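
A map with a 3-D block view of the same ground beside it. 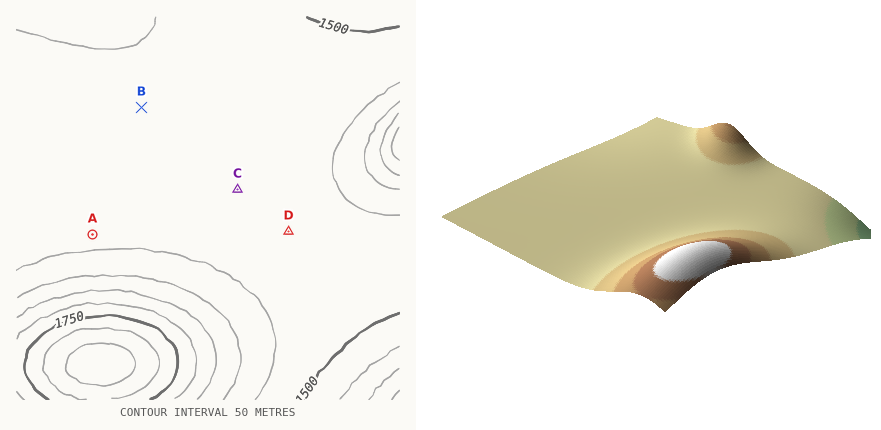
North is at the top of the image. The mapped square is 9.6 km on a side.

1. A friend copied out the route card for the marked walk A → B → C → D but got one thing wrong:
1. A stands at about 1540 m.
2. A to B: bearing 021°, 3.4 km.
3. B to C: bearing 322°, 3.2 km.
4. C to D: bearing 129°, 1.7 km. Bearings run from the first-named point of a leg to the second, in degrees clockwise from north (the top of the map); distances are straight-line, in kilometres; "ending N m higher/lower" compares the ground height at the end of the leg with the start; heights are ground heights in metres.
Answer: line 3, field bearing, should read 131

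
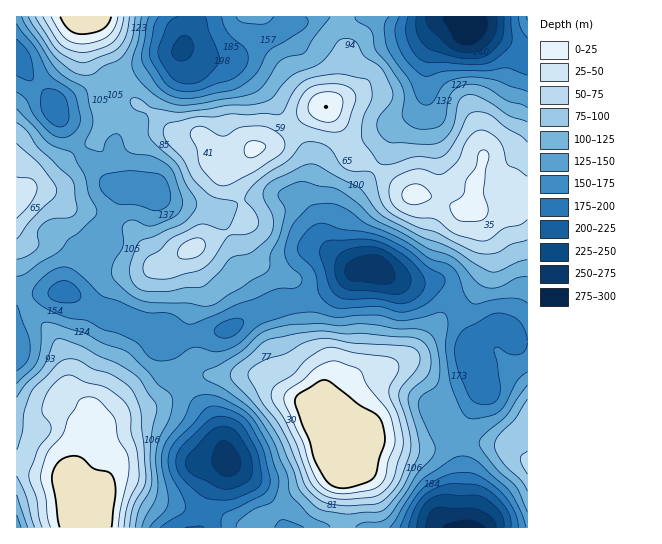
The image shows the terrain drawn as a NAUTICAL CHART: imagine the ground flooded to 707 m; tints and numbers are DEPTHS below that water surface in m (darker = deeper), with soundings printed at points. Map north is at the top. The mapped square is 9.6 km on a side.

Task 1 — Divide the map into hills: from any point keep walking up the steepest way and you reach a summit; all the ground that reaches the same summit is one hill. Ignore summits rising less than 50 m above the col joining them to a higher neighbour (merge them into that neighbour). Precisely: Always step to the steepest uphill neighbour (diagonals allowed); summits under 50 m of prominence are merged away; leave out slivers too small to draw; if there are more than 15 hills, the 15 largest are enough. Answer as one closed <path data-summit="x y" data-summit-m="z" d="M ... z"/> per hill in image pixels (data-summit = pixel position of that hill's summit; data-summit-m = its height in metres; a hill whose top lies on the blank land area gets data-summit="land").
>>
<path data-summit="land" d="M470 16l-177 0-1 7-11 9-34 15-17 13-7 1-28-2-5-3-7-8-8 5-20 6-22 12-23 4-29 18-24 11-2 5 20 36 28 34 7 5 20 0 10 3-11 4-9 6-13 30-2 15-4 8-30 37-7 4 10 4 31 20 22 5 12 7 22 5 4 4 21 1 43-8 28-16 18-6 27-6 16-6 16-8 17-14 10-2-7-3-18-21-1-10 6-20 11-19 32-41 11-30 26-21 4-11 2-30 5-18 13-14 8-4 16 0 2-2z"/><path data-summit="land" d="M377 269l-20 2-23 16-16 8-16 6-27 6-18 6-28 16-43 8-22 0 16 41 32 41 16 43-20 33-6 33 262-1-4-26 1-35-4-17 0-16 27-46-4-14-9-18 1-18-15-28-16-20-8-4-36-5z"/><path data-summit="land" d="M69 292l-34 3-19 10 0 222 185 1 7-33 20-32-16-44-32-41-8-23-8-14-1-8-24-6-20-10-14-2z"/><path data-summit="474 209" data-summit-m="691" d="M478 28l-25 1-8 4-10 10-7 15-3 37-4 11-26 21-11 30-37 49-12 31 2 13 20 19 20 0 20 11 36 5 8 4 16 20 15 28 1 8 12-13 6-4 12 1 14 11 11 1 0-287z"/><path data-summit="17 197" data-summit-m="675" d="M17 57l0 247 18-9 32-4 34-41 4-8 2-15 13-30 9-6 11-4-10-3-20 0-10-9-25-30-24-47-23-23z"/><path data-summit="527 465" data-summit-m="637" d="M499 328l-8 0-6 4-14 17 0 6 9 18 4 14-27 46 0 16 4 17 0 53 4 9 63-1 0-185-11-2-7-7z"/><path data-summit="land" d="M187 16l-170 0-1 41 12 18 27 30 26-12 29-18 23-4 22-12 20-6 7-4 3-10z"/>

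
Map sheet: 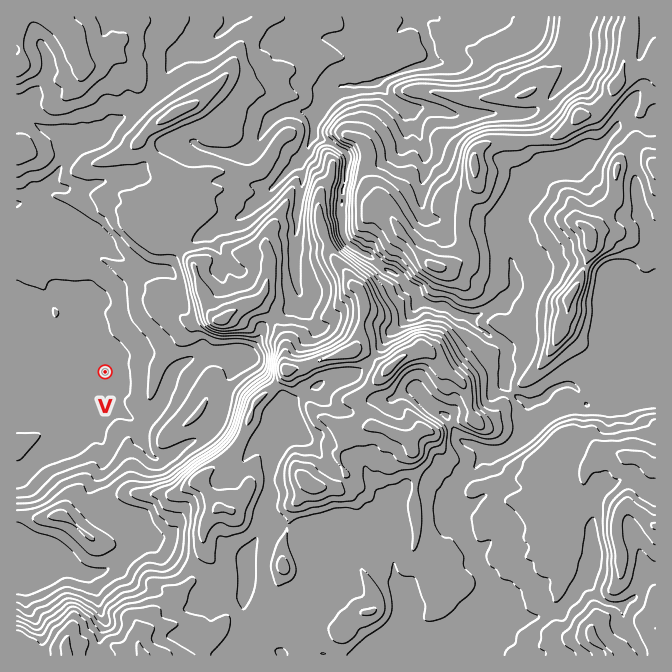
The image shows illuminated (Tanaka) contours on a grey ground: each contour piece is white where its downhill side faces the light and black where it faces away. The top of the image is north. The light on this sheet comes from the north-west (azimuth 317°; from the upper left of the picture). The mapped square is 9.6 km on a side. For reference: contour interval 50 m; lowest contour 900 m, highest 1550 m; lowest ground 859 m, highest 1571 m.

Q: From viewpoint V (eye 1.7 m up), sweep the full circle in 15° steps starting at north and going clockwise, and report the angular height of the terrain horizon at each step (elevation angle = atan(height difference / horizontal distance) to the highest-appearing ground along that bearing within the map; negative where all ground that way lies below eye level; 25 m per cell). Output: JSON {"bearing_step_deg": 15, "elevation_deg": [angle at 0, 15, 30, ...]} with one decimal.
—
{"bearing_step_deg": 15, "elevation_deg": [3.3, 5.3, 5.7, 9.5, 11.7, 7.7, 12.4, 11.6, 11.2, 12.7, 10.7, 8.6, 6.9, 7.0, 4.3, 0.8, 0.1, -0.3, -0.0, 0.1, 0.4, 0.7, 1.2, 3.4]}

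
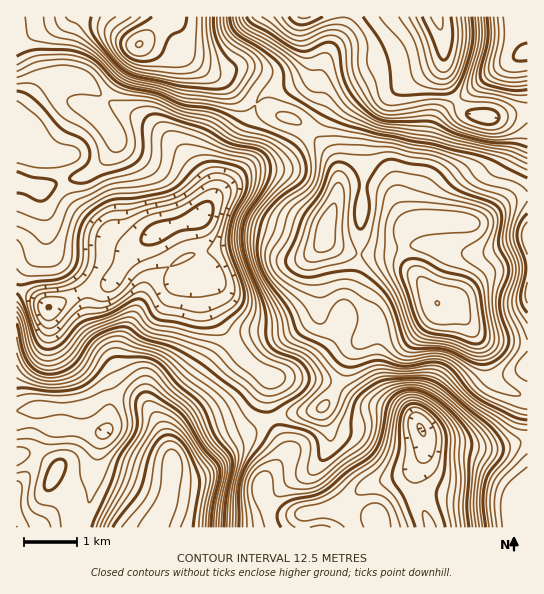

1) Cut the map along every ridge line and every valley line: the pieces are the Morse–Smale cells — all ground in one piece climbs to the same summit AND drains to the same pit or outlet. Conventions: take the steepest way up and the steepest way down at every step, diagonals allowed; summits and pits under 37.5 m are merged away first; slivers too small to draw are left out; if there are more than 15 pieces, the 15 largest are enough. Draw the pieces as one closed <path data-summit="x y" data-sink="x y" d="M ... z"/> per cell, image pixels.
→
<path data-summit="438 303" data-sink="201 217" d="M50 83l-8 4-17 20-9 8 0 174 13 4 18 14 4 0 35-18 24-5 6-6 17-28 22-17 5 17 18 29 11 1 12-5 4 0 4 27 14 28 17 24 11 11 18 12-1 22 4 19 50-10 15-21 12-33 12-15-12-2-12-5-12-9-5-8 0-26-5-22 0-12 9-14 3-18 8-18 4-18-2-20-10-18-29-28-19-5-22-12-13 27-8 39-26 33-1-16-8-13-17-21-25-24-54-30-10 14-10-8-23-9z"/><path data-summit="438 303" data-sink="421 429" d="M366 185l-15 0-12 5-12 33-3 18-9 14 0 12 5 22 0 26 3 6 19 14 12 4 9-1-14 16-12 33-15 21-13 4-24 3-13 4 13 27 0 8-22 27-2 13 10 14 8 4 12 3 14-2-2 15 224 0 1-182-45-7-26-28-19-7-27-37-7-16 0-17 3-6 6-3-6-4-12-22-6-6z"/><path data-summit="438 303" data-sink="437 17" d="M437 16l-134 0 0 15 9 34-3 10-10 8-34 10-9 10 23 13 19 5 29 28 10 18 1 25 1-3 12-4 15 0 15 4 14 10 12 22 4 3 12-3 52 2 10-4 21-16 11-6 11-2 0-82-9-1-33 5-15-2-11-9-15-28-1-33z"/><path data-summit="155 527" data-sink="201 217" d="M155 233l-22 17-17 28-6 6-24 5-35 18-4 0-24-16-7-1 0 120 7 1 10-3 53 0 24-12 28 4 14 11 11 19 9 27 0 12 17 3 16-7 28-26 39-21-4-19 1-22-18-12-8-8-20-27-14-28-4-27-4 0-12 5-11-1-17-26-5-12z"/><path data-summit="155 527" data-sink="421 429" d="M115 396l-10 1-19 11-53 0-17 3 1 117 286-1 2-14-14 2-12-3-8-4-10-14 2-13 22-27 0-8-14-27-42 22-28 27-18 4-11-3 0-12-7-20-13-26-14-11z"/><path data-summit="438 303" data-sink="527 237" d="M527 196l-10 1-11 6-21 16-10 4-52-2-14 6-5 7-1 9 4 16 30 44 20 8 24 26 6 3 41 5z"/><path data-summit="139 45" data-sink="201 217" d="M159 41l-14 0-8 5-9 20-23 33 45 24 19 14 15 16 23 29 4 11-1 10 26-33 8-39 12-26-30-25-19-8-37-27z"/><path data-summit="139 45" data-sink="437 17" d="M302 16l-137 0-8 11-13 14 15 0 11 4 37 27 23 11 13 13 12 8 10-11 34-10 10-8 3-10-8-27z"/><path data-summit="527 54" data-sink="437 17" d="M527 16l-90 1 7 28 1 33 10 20 11 14 11 4 18 1 33-6z"/><path data-summit="139 45" data-sink="421 429" d="M163 16l-93 0-19 13-7 9-1 23 5 18 3 2 8-4 12 0 10 3 24 19 23-33 9-20 20-19 6-6z"/><path data-summit="139 45" data-sink="201 217" d="M66 19l-24 9-17 12-9 3 1 72 8-8 12-16 12-9-6-21 0-19 2-7 6-6z"/><path data-summit="438 303" data-sink="421 429" d="M71 77l-12 0-10 5 13 14 23 9 10 8 9-15-18-15z"/>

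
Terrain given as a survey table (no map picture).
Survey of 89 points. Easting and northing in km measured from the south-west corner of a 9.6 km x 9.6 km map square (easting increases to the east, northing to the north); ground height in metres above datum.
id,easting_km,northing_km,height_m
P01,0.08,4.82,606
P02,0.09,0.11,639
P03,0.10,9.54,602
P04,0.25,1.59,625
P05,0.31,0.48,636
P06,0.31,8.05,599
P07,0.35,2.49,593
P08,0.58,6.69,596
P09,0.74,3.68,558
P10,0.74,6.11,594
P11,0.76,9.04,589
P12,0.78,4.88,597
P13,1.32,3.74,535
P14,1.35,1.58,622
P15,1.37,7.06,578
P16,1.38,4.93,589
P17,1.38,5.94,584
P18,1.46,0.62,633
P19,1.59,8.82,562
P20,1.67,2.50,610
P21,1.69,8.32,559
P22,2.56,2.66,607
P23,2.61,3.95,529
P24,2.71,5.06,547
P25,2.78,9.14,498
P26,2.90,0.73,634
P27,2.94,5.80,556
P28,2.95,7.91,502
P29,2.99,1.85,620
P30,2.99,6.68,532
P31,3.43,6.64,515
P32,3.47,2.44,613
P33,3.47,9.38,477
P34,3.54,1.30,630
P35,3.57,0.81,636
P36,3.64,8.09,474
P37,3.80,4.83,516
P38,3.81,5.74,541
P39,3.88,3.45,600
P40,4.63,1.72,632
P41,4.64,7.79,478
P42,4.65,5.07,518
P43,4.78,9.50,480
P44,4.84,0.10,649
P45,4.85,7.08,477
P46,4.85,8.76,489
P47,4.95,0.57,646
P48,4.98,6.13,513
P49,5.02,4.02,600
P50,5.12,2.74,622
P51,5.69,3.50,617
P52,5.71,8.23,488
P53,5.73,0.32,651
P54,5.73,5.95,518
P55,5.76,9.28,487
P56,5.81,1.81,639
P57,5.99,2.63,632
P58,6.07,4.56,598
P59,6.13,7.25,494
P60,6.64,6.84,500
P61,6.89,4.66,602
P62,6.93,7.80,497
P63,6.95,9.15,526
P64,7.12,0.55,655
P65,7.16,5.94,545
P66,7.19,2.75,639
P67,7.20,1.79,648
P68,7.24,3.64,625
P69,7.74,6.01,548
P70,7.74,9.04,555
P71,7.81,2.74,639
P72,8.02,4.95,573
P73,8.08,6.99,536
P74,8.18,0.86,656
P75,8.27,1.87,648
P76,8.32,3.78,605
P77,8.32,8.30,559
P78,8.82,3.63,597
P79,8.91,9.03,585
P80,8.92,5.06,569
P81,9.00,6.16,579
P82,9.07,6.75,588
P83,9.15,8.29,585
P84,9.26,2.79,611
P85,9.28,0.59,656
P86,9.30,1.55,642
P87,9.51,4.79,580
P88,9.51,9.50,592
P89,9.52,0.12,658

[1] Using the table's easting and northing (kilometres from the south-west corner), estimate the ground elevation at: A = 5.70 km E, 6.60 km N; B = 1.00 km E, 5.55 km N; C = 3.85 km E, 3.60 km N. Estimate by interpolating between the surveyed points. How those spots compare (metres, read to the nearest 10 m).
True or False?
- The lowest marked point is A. True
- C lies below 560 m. False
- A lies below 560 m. True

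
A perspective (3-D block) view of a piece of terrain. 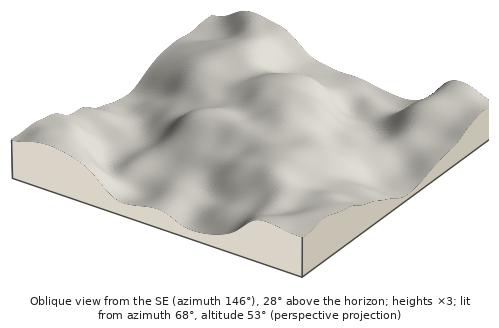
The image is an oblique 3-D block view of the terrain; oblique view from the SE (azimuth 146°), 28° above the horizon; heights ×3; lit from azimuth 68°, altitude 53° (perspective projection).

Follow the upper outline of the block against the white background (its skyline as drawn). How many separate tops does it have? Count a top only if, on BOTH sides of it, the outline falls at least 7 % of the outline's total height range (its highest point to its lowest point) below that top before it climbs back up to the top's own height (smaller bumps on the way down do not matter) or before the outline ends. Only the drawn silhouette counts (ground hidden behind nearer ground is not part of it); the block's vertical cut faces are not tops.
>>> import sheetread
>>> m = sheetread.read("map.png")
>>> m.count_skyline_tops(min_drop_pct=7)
2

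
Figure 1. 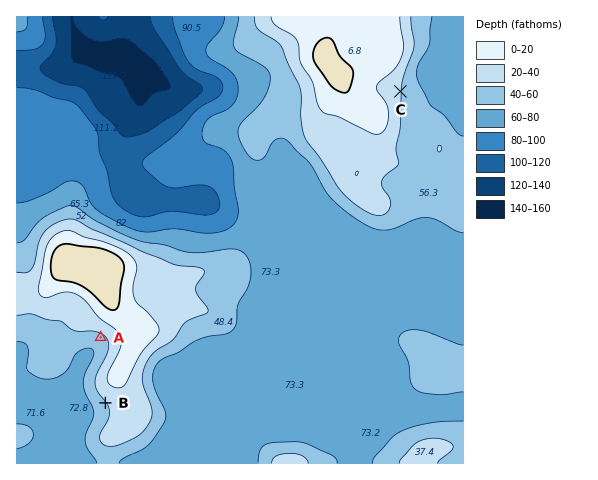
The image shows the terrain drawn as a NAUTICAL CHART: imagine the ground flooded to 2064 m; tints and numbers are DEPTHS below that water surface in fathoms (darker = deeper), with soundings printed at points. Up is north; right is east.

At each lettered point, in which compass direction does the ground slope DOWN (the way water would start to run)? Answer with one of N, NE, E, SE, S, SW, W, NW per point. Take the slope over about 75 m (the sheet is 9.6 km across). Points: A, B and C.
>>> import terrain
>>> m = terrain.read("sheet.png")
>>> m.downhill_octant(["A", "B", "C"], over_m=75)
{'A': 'SW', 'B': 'SW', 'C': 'E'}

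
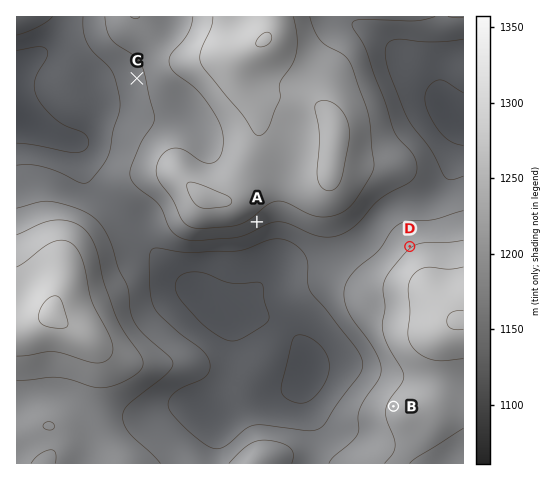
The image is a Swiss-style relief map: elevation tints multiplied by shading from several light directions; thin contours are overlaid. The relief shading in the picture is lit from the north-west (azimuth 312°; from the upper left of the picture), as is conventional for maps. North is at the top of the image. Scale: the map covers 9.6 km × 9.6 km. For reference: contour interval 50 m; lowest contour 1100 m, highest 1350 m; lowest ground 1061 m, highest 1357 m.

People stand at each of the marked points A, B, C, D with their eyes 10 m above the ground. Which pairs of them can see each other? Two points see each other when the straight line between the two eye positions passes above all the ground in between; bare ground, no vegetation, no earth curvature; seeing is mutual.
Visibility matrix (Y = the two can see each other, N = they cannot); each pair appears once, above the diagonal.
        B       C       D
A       Y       N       Y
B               N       N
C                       N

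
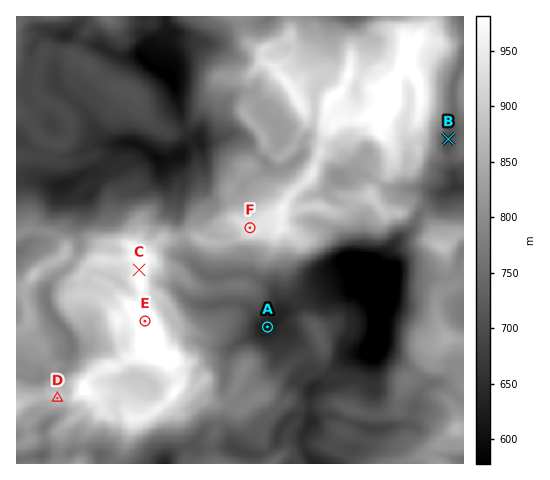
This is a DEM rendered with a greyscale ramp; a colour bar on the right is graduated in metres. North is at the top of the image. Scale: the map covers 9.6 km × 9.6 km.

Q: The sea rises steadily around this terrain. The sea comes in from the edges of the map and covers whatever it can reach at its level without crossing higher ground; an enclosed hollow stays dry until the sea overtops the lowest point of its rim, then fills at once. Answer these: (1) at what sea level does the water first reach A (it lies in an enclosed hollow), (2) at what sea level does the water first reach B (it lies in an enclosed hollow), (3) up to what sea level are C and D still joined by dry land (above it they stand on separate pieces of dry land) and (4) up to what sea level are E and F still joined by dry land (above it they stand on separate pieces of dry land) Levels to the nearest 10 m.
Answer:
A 660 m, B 730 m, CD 880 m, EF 830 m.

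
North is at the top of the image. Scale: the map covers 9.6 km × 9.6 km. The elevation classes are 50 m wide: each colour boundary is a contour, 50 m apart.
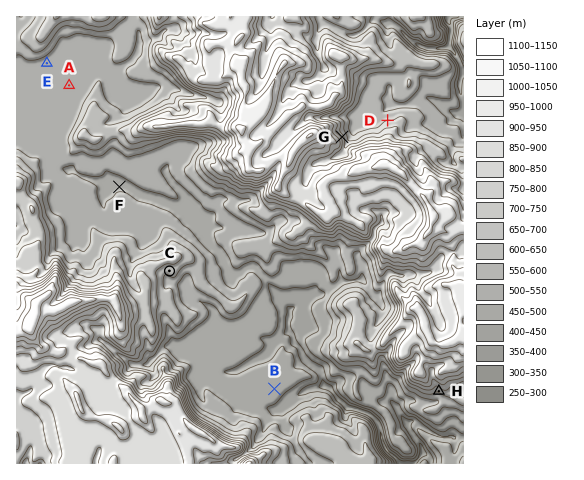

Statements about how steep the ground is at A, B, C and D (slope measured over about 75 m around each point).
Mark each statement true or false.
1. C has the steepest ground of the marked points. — false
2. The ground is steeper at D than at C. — true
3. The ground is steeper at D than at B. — true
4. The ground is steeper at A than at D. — false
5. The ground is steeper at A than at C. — false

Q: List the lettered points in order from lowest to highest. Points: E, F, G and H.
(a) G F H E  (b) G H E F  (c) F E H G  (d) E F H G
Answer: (c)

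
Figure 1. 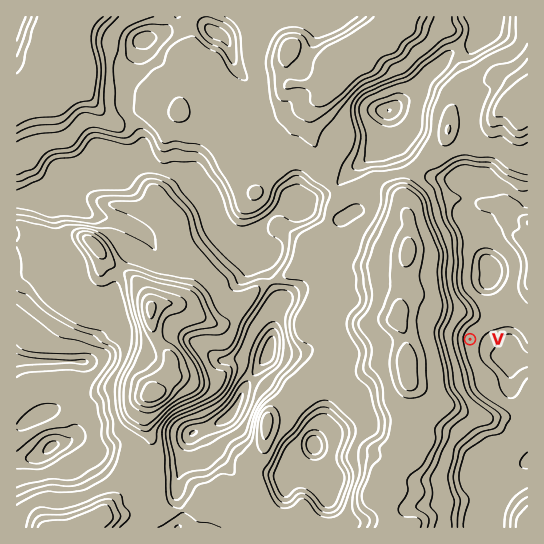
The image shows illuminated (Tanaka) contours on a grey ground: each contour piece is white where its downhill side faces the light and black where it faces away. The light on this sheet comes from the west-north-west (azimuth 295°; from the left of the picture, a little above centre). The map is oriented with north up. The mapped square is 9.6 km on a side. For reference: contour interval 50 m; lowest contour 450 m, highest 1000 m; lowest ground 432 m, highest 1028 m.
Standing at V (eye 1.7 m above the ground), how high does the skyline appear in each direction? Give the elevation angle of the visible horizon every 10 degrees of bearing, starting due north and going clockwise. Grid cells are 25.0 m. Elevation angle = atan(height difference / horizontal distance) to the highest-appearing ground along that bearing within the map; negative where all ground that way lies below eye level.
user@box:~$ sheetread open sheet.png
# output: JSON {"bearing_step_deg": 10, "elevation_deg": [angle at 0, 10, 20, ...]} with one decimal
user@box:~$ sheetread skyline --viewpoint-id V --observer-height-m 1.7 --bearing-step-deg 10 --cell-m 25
{"bearing_step_deg": 10, "elevation_deg": [11.8, 7.8, 4.0, 3.2, 2.6, 2.5, 0.6, -0.1, -0.3, -1.1, -3.2, -5.5, -2.5, -0.4, -0.1, 0.3, 3.3, 5.8, 7.1, 10.8, 13.7, 15.7, 19.1, 21.3, 22.6, 23.3, 23.3, 22.6, 21.7, 21.4, 21.5, 20.7, 18.7, 17.5, 16.4, 14.8]}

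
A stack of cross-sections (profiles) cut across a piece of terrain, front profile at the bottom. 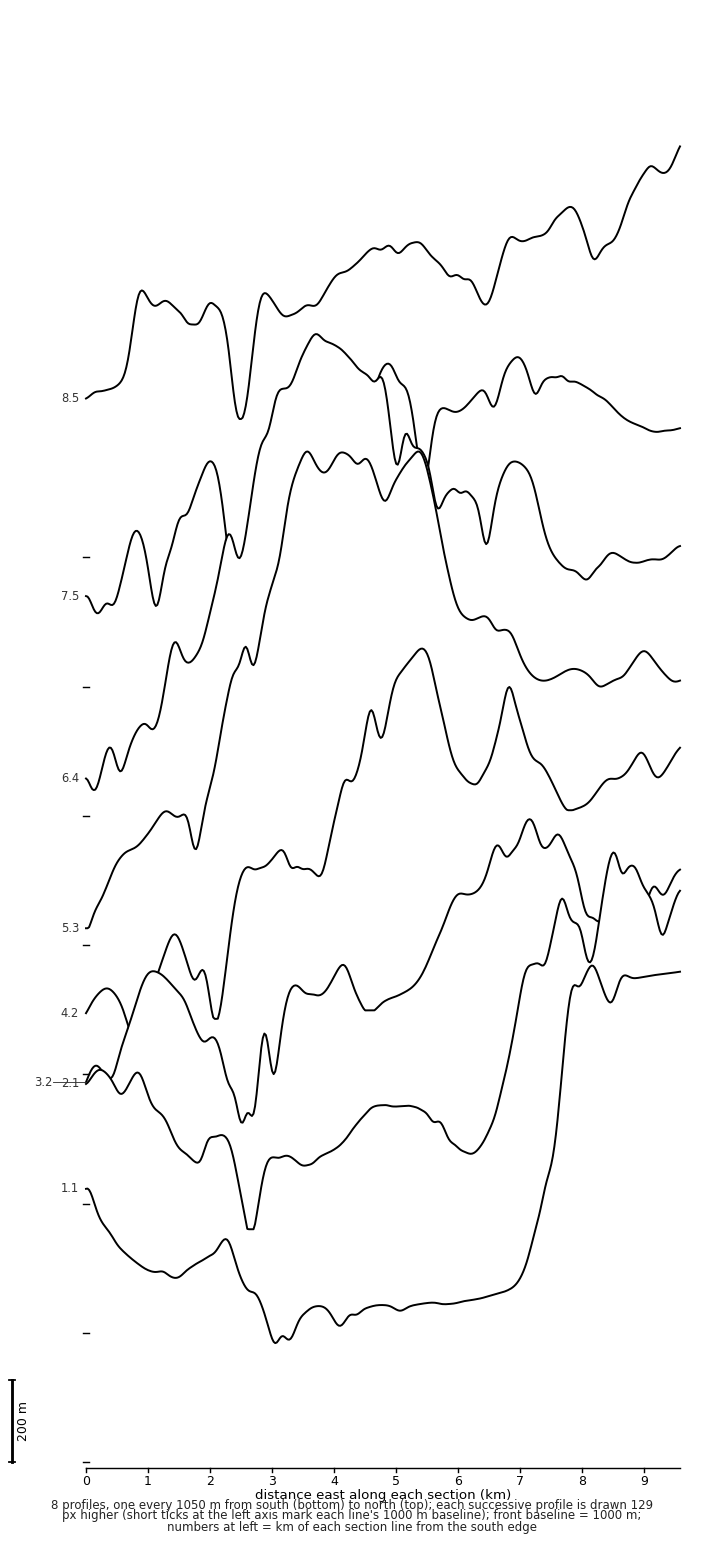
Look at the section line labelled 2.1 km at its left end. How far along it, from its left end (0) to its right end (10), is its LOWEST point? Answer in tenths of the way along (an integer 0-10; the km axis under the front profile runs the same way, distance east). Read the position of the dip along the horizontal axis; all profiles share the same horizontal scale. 3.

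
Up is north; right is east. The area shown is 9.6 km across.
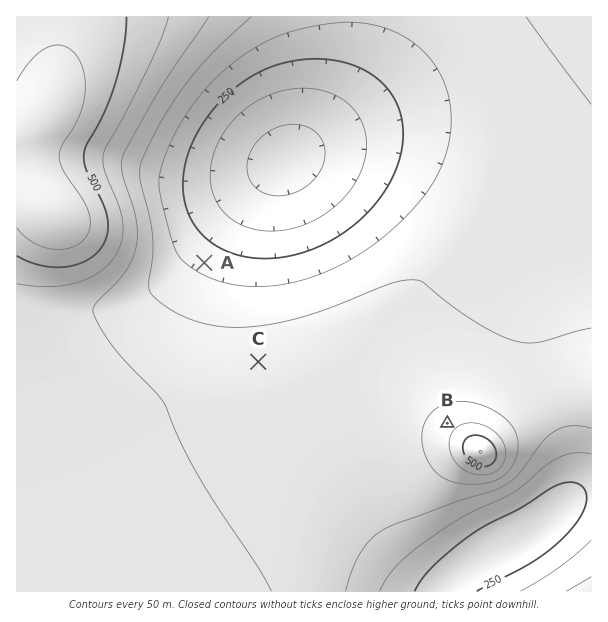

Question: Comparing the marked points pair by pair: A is lower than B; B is higher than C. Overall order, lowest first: A C B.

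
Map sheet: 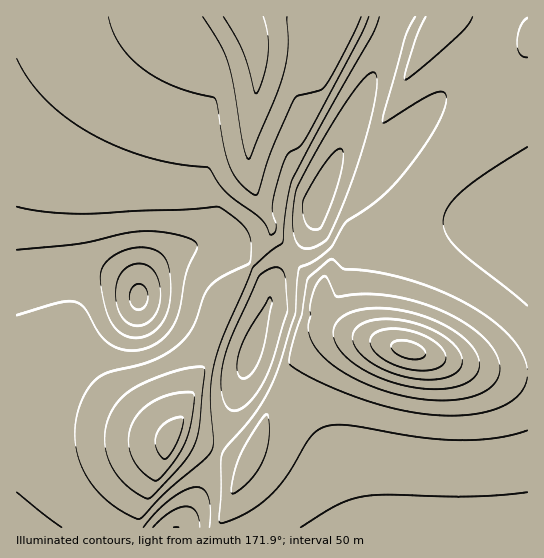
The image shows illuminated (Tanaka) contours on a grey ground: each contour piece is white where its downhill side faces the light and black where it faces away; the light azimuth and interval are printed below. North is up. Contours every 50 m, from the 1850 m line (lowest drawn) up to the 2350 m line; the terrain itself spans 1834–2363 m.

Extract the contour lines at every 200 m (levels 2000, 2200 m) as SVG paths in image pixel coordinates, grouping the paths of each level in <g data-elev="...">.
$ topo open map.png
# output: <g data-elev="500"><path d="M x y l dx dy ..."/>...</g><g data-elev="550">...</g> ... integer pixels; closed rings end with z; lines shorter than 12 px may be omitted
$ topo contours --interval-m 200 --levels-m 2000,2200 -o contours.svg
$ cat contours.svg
<g data-elev="2000"><path d="M163 459l-5-6-2-7-1-7 2-6 5-7 5-5 8-3 7-1 1 6-5 18-9 15-3 3z"/><path d="M425 389l-20-3-19-6-19-8-14-9-12-12-6-10-2-10 4-9 8-7 12-4 16-3 17 1 19 3 18 5 18 8 14 9 12 11 6 10 3 10-3 9-7 7-12 5-16 3z"/><path d="M287 17l1 30-4 26-9 26-26 60-3-3-3-11-9-59-6-24-8-19-17-26"/></g><g data-elev="2200"><path d="M62 527l-45-35"/><path d="M209 527l1-16-1-13-5-8-7-3-11 3-15 9-14 13-14 15"/><path d="M527 492l-53 4-85-1-24 1-14 3-13 6-37 22"/><path d="M231 410l4 1 6-2 12-11 10-16 10-21 15-51-3-33-2-6-4-3-9 1-11 8-32 71-5 21-1 17 3 16z"/><path d="M17 315l42-12 16-1 10 6 15 26 11 11 8 4 10 1 10 0 10-3 16-10 10-15 5-15 6-34 11-27-3-5-12-5-19-4-18-1-20 2-47 11-61 6"/><path d="M306 249l11-3 10-7 20-46 15-42 11-40 4-28 0-7-3-4-4 1-7 6-18 25-26 42-22 42-4 23 0 20 5 13z"/></g>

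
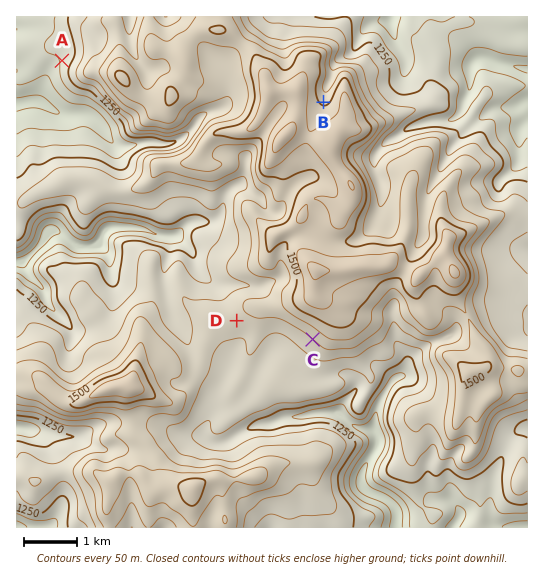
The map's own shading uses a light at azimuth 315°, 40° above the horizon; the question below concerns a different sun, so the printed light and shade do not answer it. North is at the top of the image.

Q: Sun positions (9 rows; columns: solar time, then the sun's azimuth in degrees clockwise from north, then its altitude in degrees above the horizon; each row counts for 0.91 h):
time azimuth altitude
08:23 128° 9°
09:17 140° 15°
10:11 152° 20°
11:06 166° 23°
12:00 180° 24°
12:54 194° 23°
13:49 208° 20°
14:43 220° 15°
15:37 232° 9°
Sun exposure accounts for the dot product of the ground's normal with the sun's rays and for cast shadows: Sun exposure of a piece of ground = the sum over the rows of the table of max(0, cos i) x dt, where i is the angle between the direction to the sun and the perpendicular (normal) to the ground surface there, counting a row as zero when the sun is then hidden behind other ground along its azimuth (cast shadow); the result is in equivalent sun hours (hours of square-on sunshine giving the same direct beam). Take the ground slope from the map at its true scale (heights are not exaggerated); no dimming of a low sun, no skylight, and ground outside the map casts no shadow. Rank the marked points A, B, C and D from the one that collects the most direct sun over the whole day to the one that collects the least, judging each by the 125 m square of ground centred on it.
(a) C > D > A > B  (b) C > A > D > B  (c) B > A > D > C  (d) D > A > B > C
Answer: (a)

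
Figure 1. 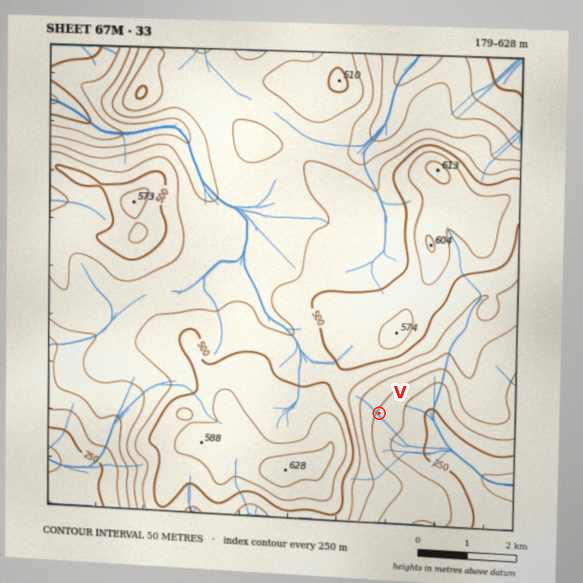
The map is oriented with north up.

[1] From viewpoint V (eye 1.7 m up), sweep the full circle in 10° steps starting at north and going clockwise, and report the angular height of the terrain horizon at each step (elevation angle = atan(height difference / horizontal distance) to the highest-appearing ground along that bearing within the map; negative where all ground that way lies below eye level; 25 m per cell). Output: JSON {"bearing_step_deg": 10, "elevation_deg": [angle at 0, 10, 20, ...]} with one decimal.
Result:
{"bearing_step_deg": 10, "elevation_deg": [8.6, 8.5, 6.8, 4.8, 2.9, 2.0, 1.8, 1.4, 1.2, 0.4, -1.1, -2.5, -2.8, -2.3, -1.1, -0.6, 0.0, 0.9, 1.9, 3.0, 5.4, 8.5, 11.2, 13.0, 13.8, 13.8, 13.1, 11.8, 10.4, 9.2, 8.5, 8.3, 8.4, 8.5, 8.5, 8.4]}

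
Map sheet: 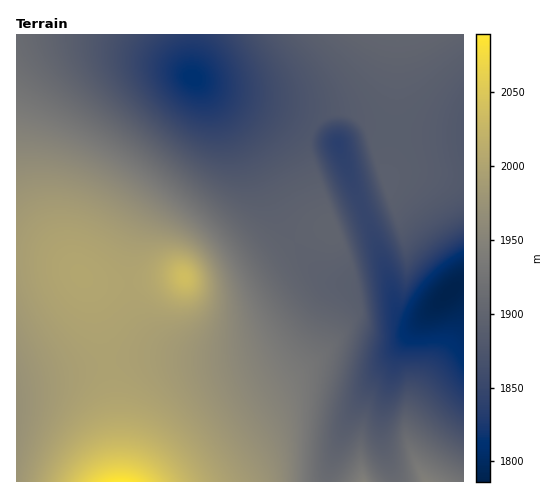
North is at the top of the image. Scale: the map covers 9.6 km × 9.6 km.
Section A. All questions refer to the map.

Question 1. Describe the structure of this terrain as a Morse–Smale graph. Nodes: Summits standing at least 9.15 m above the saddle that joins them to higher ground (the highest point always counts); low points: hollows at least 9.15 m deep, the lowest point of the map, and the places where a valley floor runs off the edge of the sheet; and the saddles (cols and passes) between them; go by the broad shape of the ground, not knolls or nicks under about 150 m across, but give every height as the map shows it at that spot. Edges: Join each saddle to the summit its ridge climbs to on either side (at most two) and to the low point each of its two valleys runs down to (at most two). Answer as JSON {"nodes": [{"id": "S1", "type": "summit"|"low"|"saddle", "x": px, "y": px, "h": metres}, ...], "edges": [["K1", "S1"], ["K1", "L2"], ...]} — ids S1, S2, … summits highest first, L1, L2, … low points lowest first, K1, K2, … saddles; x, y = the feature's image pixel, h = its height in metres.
{"nodes": [
{"id": "S1", "type": "summit", "x": 120, "y": 481, "h": 2089},
{"id": "S2", "type": "summit", "x": 185, "y": 277, "h": 2037},
{"id": "S3", "type": "summit", "x": 426, "y": 481, "h": 1945},
{"id": "S4", "type": "summit", "x": 363, "y": 481, "h": 1945},
{"id": "S5", "type": "summit", "x": 398, "y": 36, "h": 1903},
{"id": "L1", "type": "low", "x": 451, "y": 291, "h": 1786},
{"id": "L2", "type": "low", "x": 193, "y": 78, "h": 1813},
{"id": "L3", "type": "low", "x": 339, "y": 144, "h": 1838},
{"id": "L4", "type": "low", "x": 17, "y": 409, "h": 1970},
{"id": "K1", "type": "saddle", "x": 129, "y": 283, "h": 2000},
{"id": "K2", "type": "saddle", "x": 108, "y": 364, "h": 1996},
{"id": "K3", "type": "saddle", "x": 395, "y": 481, "h": 1910},
{"id": "K4", "type": "saddle", "x": 294, "y": 242, "h": 1897},
{"id": "K5", "type": "saddle", "x": 313, "y": 129, "h": 1878},
{"id": "K6", "type": "saddle", "x": 363, "y": 208, "h": 1849}],
"edges": [["K1", "S2"], ["K1", "L1"], ["K1", "L2"], ["K2", "S1"], ["K2", "S2"], ["K2", "L1"], ["K2", "L4"], ["K3", "S3"], ["K3", "S4"], ["K3", "L1"], ["K4", "S1"], ["K4", "S2"], ["K4", "L1"], ["K4", "L2"], ["K5", "S1"], ["K5", "S5"], ["K5", "L2"], ["K5", "L3"], ["K6", "S1"], ["K6", "S5"], ["K6", "L1"], ["K6", "L3"]]}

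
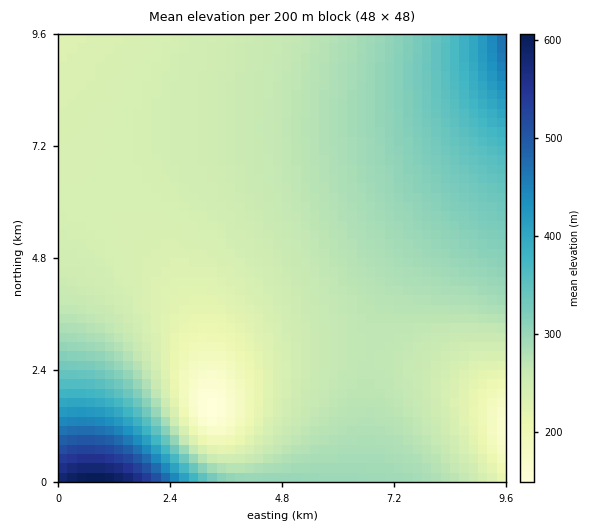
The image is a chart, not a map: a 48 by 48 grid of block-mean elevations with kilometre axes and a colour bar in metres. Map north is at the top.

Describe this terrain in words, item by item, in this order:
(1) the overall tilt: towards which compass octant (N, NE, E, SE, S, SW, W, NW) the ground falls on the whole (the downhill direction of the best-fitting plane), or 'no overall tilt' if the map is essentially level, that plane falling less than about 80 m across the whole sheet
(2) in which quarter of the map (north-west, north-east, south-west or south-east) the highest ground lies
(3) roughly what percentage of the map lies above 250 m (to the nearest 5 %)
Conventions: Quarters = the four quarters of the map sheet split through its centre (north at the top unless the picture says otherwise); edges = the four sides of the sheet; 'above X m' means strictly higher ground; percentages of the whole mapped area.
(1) No overall tilt - high and low ground are spread across the sheet.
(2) The highest ground is in the south-west quarter.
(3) About 65 % of the map lies above 250 m.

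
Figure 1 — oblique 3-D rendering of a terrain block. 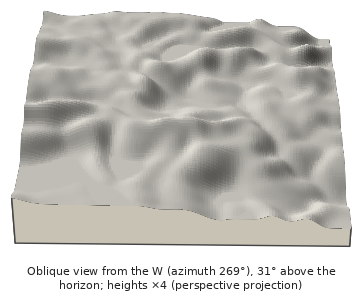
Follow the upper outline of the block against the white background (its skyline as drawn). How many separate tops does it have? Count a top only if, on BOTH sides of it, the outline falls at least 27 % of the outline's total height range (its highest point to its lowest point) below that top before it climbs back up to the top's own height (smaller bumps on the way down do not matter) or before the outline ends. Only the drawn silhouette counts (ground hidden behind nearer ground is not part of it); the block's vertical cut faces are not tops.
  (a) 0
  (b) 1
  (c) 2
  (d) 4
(b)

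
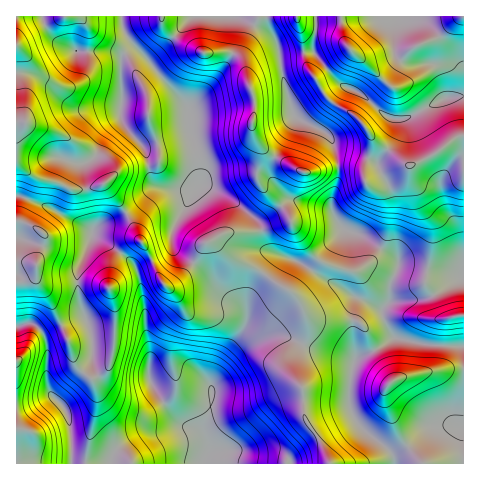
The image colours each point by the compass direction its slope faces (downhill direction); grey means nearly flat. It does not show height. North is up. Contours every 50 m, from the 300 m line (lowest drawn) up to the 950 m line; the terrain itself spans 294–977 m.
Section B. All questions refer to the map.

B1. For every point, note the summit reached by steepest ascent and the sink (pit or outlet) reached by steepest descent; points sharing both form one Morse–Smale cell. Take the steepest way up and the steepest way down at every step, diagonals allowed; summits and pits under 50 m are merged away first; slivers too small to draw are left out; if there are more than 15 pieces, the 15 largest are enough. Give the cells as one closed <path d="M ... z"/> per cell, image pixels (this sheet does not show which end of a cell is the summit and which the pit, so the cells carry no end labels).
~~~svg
<path d="M161 16l-38 0-1 10 7 14 20 21 40 49 1 19 9 36 0 21 9 0 23 13 25 21 6 11 19-9 10-1-4-10-26-25-3-7 3-31-9-21 3-22-13-44-5-5-8-4-25 1-18-8-22-18z"/><path d="M126 213l-27 12-5 4-2 6 27 17 16 14 6 18 5 27 0 19 4 19-1 28 2 7 23 32 8 8 18 7 4 6 0-7 8-31-1-17 10-24 21-26 5-12-1-8-7-8-12-7-10-10-8-13-15-11-20 21-5 3-4-1z"/><path d="M463 135l-9 3-21 17-21 10-14 0-31 17-6-13-6-3-16 0-1 15-7 21 2 13 5 8 6 7 19 6 30 19 5 4 0 7 65 10z"/><path d="M31 73l-15 1 0 87 10 10 12 7 17 4 19 8 15-1 15-6 22 30 10-6 17-17 7-3-9-7-4-26-4-7-15-16-7-12-1-12-25-1-19 2-14-12-7-11z"/><path d="M313 52l-33 4 2 19 10 37 6 7 28 14 6 7 6 26 17 0 6 3 4 13 33-17 14 0 21-10 21-17 10-4-1-38-17 2-41 21-14 0-8-5-20-19-22-10z"/><path d="M283 336l-16 0-24 9-17 17-10 15-4 6-1 24-7 23 5 25 7-4 18-1 17 4 29 1 6 2 5 7 39-1-13-28-13-18-1-27-9-13 0-16 8-17z"/><path d="M397 338l-6 1-10 8-23 10-4 4-6 35 3 15 8 14 25 20 9 13 39-31 32-1 0-78-37-3z"/><path d="M85 318l-21 6-19 11 3 13 0 38 3 9 15 16 2 7 4 45 38 1 5-13 24-17 20-2 27-6-14-12-20-29-6 7-7 3-15 1-12-4-10-9-9-18-1-29z"/><path d="M396 16l-80 0-2 36 27 33 22 10 23 21 5 3 14 0 40-20 3-3 0-13-2-9-7-9-28 0-15-8-2-5z"/><path d="M92 235l-13 31-2 14 3 25 12 31 1 29 6 13 13 14 12 4 12 0 10-4 5-6-2-9 1-28-4-19 0-19-8-37-8-14z"/><path d="M260 146l1 13-3 9 0 11 3 7 26 25 4 10-10 1-20 9 6 18 37 15 49 32 29 14 7-9 0-14 9-18 0-10-35-23-19-6-16-23-42-10-16-19-1-7 6-13z"/><path d="M19 196l-3 0 0 130 15-3 11 9 3 6 3-6 22-10 15-4-6-18-2-21 2-13 13-29 0-6-43-24z"/><path d="M265 16l-103 0 0 6 11 14 17 12 14 5 25-1 8 4 5 5 12 36-1 35 7 13 14 12 17-28 4-13-13-41-4-27-11-23z"/><path d="M136 48l-9 3-6 8 0 60 7 12 15 16 5 12 2 17 5 9 17 5 21 0 6-4 1-8-2-21-8-28-1-19-40-49z"/><path d="M285 256l-6 0-15 18 27 17 9 10 6 17 0 12-4 13 2 2 44 13 6 4 4-5 23-10 13-10-9-15-4-13-28-13-49-32z"/>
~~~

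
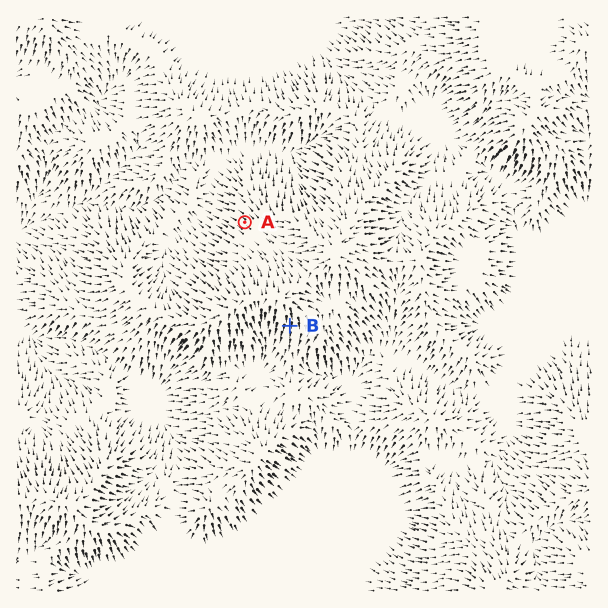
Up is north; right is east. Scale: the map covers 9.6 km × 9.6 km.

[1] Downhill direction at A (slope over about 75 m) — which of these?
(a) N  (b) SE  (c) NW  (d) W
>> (c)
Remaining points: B S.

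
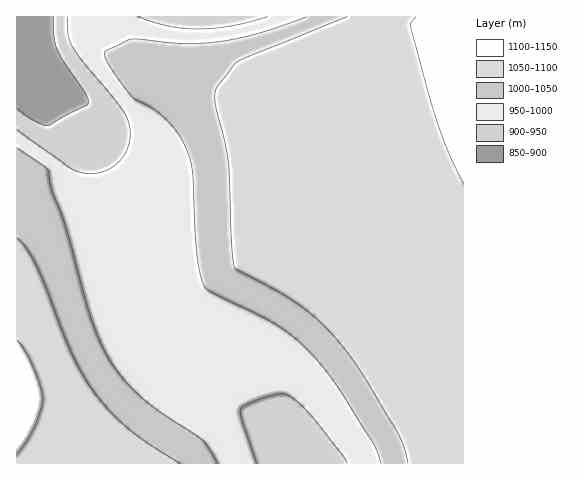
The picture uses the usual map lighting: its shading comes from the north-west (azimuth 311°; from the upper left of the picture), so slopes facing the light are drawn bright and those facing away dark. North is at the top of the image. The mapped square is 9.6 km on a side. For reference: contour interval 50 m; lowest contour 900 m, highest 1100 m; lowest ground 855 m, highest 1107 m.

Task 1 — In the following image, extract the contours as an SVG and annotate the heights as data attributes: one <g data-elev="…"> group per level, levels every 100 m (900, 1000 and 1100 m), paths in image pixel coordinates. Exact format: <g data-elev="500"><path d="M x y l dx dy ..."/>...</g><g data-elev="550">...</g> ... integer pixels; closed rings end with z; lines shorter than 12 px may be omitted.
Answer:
<g data-elev="900"><path d="M53 17l1 19 3 13 7 14 21 29 4 11-2 2-39 21-13-5-18-13"/></g><g data-elev="1000"><path d="M218 463l-15-22-59-42-18-17-14-19-11-21-10-24-25-90-14-39-4-18-6-6-25-17"/><path d="M307 17l-49 16-40 9-35 2-52-5-25 11-2 5 7 14 20 27 5 4 17 9 13 10 12 14 8 15 7 25 4 86 4 17 4 11 12 8 59 29 17 12 14 13 18 20 17 25 31 50 8 19"/></g><g data-elev="1100"><path d="M17 454l10-14 7-14 6-14 2-13-2-14-7-18-8-16-8-11"/><path d="M416 17l-5 5-1 4 19 70 16 47 18 40"/></g>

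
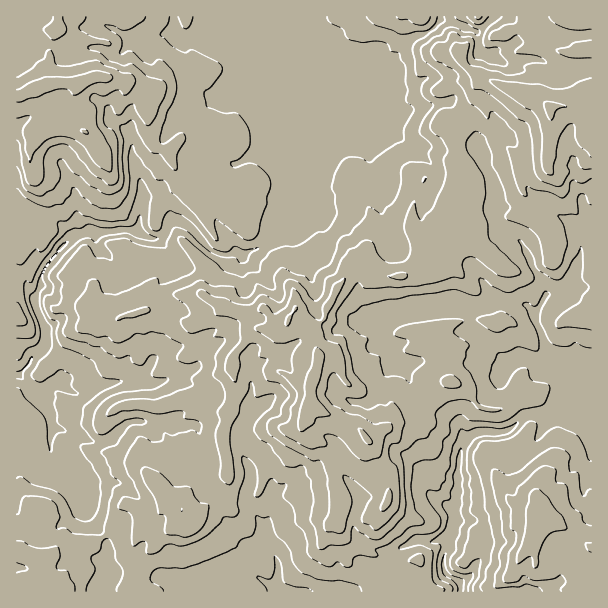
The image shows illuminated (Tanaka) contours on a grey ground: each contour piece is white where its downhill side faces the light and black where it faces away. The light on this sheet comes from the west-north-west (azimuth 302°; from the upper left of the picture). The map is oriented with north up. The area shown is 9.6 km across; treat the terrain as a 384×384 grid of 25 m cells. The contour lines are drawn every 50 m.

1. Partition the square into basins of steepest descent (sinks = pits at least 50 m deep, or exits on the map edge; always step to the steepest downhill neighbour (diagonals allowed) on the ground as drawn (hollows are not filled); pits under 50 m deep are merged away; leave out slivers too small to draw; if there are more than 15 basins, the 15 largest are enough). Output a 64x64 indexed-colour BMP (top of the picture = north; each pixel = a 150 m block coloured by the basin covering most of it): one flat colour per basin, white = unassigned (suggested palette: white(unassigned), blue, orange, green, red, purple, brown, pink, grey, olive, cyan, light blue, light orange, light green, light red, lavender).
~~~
<image width="64" height="64" href="data:image/bmp;base64,Qk12CAAAAAAAAHYAAAAoAAAAQAAAAEAAAAABAAQAAAAAAAAIAAATCwAAEwsAABAAAAAAAAAA////ALR3HwAOf/8ALKAsACgn1gC9Z5QAS1aMAMJ34wB/f38AIr28AM++FwDox64AeLv/AIrfmACWmP8A1bDFABERERERERMzMzMzMzMzMzMzMzMzMzESIiIiIREREREREREREREREzMzMzMzMzMzMzMzMzMzMRIiIiIiIRERERERERERERETMzMzMzMzMzMzMzMzMzMxEiIiIiIhERERERERERERERMzMzMzMzMzMzMzMzMzMyISIiIiIiIREREREREREREREzMzMzMzMzMzMzMzMzIiIiIiIiIiIhERERERERERERETMzMzMzMzMzMzMzMyIiIiIiIiIiIiIREREhEREREREREzMzMzMzMzMzMzMyIiIiIiIiIiIiIhEREiERERERERETMzMTMzMzMzMzMzIiIiIiIiIiIiIiIRIiIRERERERERETMRMzMzMzMzMzMiIiIiIiIiIiIiIiIiIhERERERERERExETMzMzMzMzMyIiIiIiIiIiIiIiIiIiERERERERERERERETMzMzMzMzIiIiIiIiIiIiIiIiIiIREREREREREREREREREzMzMzMiIiIiIiIiIiIiIiIiIhERERERERERERERERETMzMzMiIiIiIiIiIiIiIiIiIiEREREREREREREREREREzMzMyIiIiIiIiIiIiIiIiIiIREREREREREREREREREREzMzIiIiIiIiIiIiIiIiIiIhERERERERERERERERERETMzMiIiIiIiIiIiIiIiIiIiEREREREREREREREREREREzMiIiIiIiIiIiIiIiIiIiIRERERERERERERERERERETIiIiISIiIiIiIiIiIiIiIhEREREREREREREREREREREiIiIRESIiIiIiIiIiIiIiERERERERERERERERERERESIhERERERIiIiIiIiIiIiIRERERERERERERERERERERERERERERESIiIhEiIiIiIhERERERERERERERERERERERERERERERIiIhEREiIiIiERERERERERERERERERERERERERERERESIhERESIiIiIRERERERERERERERERERERERERERERERERERERIiIiIhEREREREREREREREREREREREREREREREREREREiIiIiERERERERERERERERERERERERERERERERERERERIiIiIREREREREREREREREREREREREREREREREREREREiIiIhERERERERERERERERERERERERERERERERERERESIiIiERERERERERERERERERERERERERERERERERERERIiIiIRERERERERERERERERERERERERERERERERERERESIiIhERERERERERERERERERERERERERERERERERERERERESERERERERERERERERERERERERERERERERERERERERERERERERERERERERERERERERERERERERERERERERERERERERERERERERERERERERERERERERERERERERERERERERERERERERERERERERERERERERERERERERERERERERERERERERERERERERERERERERERERERERERERERERERERERERERERERERERERERERERERERERERERERERERERERERERERERERERERERERERERERERERERERERERERERERERERERERERERERERERERERERERERERERERERERERERERERERERERERERERERERERERERERERERERERERERERERERERERERERERERERERERERERERERERERERERERERERERERERERERERERERERERERERERERERERERERERERERERERERERERERERERERERERERERERERERERERERERERERERERERERERERERERERERERERERERERERERERERERERERERERERERERERERERERERERERERERERERERERERERERERERERERERERERERERERERERERERERERERERERERERERERERERERERERERERERERERERERERERERERERERERERERERERERERERERERERERERERERERERERERERERERERERERERERERERERERERERERERERERERERERERERERERERERERERERERERERERERERERERERERERERERERERERERERERERERERERERERERERERERERERERERERERERERERERERERERERERERERERERERERERERERERERERERERERERERERERERERERERERERERERERERERERERERERERERERERERERERERERERERERERERERERERERERERERERERERERERERERERERERERERERERERERERERERERERERERERERERERERERERERERERERERERERERERERERERERERERERERERERERERERERERERERERERERERERERERERERERERERERERERERERERERERERERERERERERERERERERERERERERERERERERERERERERERERERERERERERERERERERERERERERERERERERERERERERERERERERERERERERERERERERERERERERERERERERERERERERERERERERERERERERERERERERERERERERERERERERERERERERERERERERERERERERERERERERERERERERERERERERERERERERERERERERERERERERERERERERERERERERERERERERERERERER"/>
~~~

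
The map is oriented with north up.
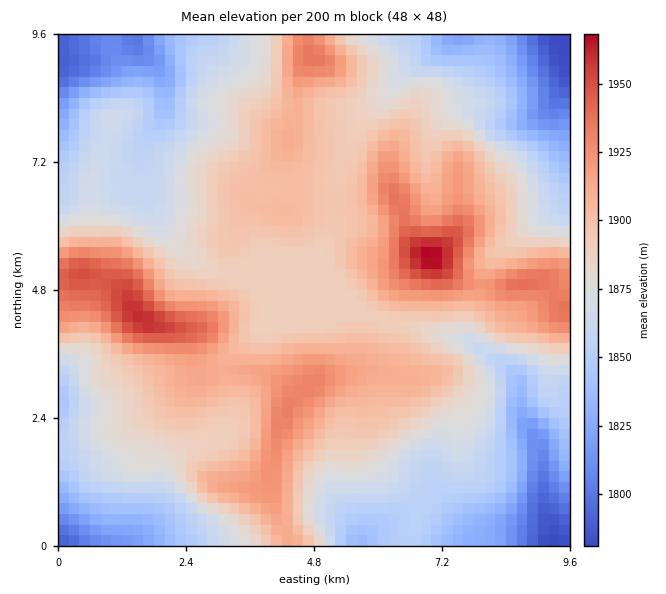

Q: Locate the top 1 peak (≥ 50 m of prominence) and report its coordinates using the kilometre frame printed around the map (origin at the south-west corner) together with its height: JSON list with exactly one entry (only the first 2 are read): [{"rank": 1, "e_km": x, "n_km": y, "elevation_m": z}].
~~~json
[{"rank": 1, "e_km": 6.96, "n_km": 5.44, "elevation_m": 1970}]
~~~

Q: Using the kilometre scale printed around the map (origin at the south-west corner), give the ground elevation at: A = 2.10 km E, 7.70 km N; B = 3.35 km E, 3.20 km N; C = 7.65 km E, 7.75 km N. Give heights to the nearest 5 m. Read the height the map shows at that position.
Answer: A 1855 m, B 1915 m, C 1885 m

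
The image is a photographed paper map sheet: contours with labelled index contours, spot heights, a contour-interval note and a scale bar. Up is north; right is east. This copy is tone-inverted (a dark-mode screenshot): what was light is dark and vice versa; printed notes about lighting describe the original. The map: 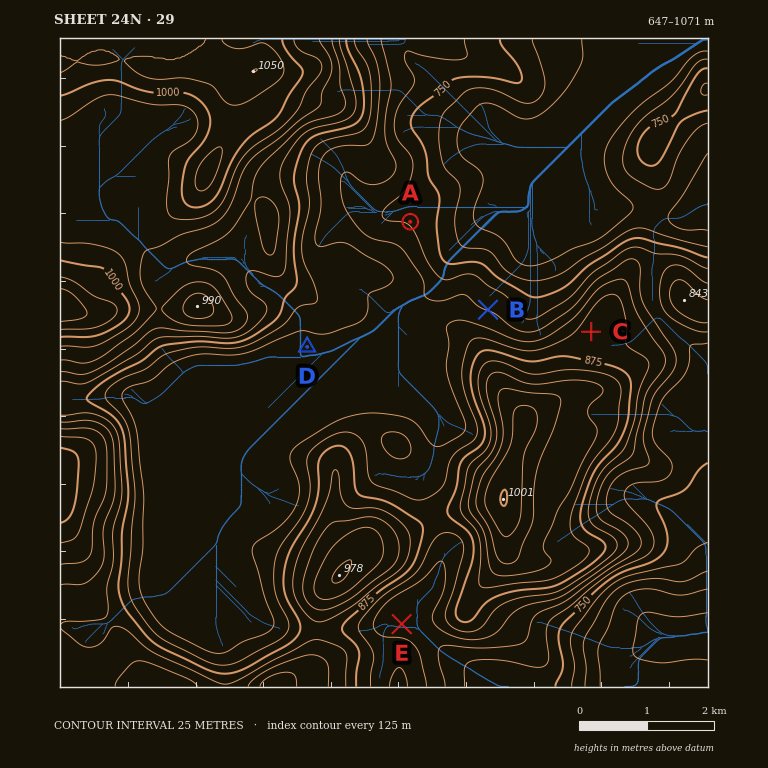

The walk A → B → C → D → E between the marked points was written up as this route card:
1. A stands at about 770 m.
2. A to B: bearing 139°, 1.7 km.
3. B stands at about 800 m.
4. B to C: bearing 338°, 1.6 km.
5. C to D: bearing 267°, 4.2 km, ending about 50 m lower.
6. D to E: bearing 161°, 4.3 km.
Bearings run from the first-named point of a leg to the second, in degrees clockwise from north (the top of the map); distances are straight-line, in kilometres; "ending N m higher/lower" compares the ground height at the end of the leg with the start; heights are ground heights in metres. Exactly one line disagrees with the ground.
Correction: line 4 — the bearing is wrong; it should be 102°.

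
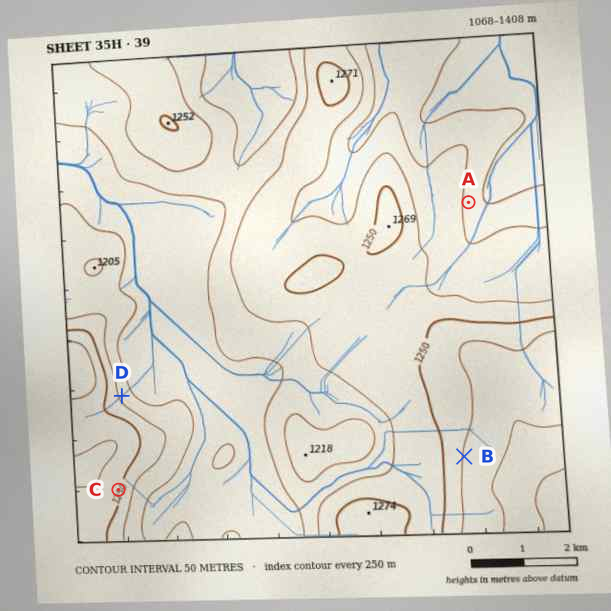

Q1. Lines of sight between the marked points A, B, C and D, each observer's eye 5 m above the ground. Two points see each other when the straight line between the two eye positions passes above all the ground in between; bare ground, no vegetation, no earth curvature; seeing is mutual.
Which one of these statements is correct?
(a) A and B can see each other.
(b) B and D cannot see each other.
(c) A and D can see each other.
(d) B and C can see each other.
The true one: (d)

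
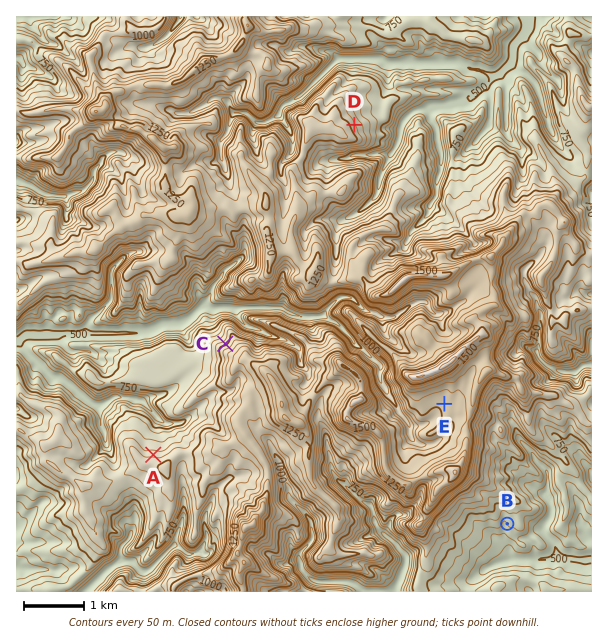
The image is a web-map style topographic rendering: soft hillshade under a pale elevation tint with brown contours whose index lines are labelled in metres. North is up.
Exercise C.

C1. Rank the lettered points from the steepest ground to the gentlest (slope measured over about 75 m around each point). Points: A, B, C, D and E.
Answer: C D A B E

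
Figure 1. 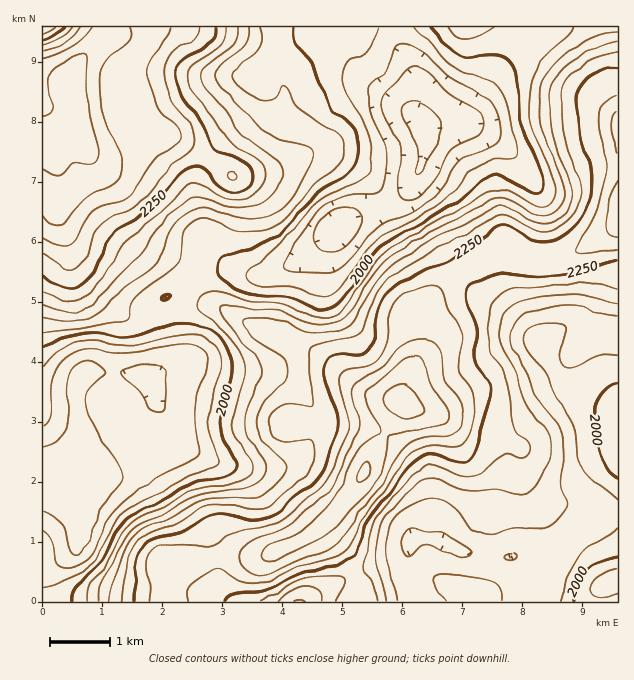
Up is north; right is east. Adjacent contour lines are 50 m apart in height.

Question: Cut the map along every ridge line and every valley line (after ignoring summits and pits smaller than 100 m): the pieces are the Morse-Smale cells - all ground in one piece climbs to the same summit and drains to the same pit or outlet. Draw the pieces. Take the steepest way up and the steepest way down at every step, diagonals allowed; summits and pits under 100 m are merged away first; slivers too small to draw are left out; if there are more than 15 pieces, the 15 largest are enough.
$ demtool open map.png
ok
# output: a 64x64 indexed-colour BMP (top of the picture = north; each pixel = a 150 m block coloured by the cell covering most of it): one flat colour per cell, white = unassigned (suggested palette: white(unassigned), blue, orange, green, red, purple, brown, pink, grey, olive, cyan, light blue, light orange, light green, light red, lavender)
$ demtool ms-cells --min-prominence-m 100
<image width="64" height="64" href="data:image/bmp;base64,Qk12CAAAAAAAAHYAAAAoAAAAQAAAAEAAAAABAAQAAAAAAAAIAAATCwAAEwsAABAAAAAAAAAA////ALR3HwAOf/8ALKAsACgn1gC9Z5QAS1aMAMJ34wB/f38AIr28AM++FwDox64AeLv/AIrfmACWmP8A1bDFAFMzMzMzMzOIiIiIiIiIiIiIgiIiIiIiIiIiIiIiIiK7UzMzMzMzM4iIiIiIiIiIiIiCIiIiIiIiIiIiIiIiIrtTMzMzMzMziIiIiIiIiIiIiIIiIiIiIiIiIiIiIiIiIlMzMzMzMzOIiIiIiIiIiIiIgiIiIiIiIiIiIiIiIiIiVTMzMzMzMzM4iIiIiIiIiIgiIiIiIiIiIiIiIiIiIiJVUzMzMzMzMzMzMzMziIiIgiIiIiIiIiIiIiIiIiIiIlVVMzMzMzMzMzMzMzMziIiCIiIiIiIiIiIiIiIiIiIiVVUzMzMzMzMzMzMzMzMziCIiIiIiIiIiIiIiIiIiIiJVVTMzMzMzMzMzMzMzMzMyIiIiIiIiIiIiIiIiIiIiIlVVMzMzMzMzMzMzMzMzMzMiIiIiIiIiIiIiIiIiIiIiVVUzMzMzMzMzMzMzMzMzMzIiIiIiIiIiIiIiIiIiIiJVVTMzMzMzMzMzMzMzMzMzMyIiIiIiIiIiIiIiIiIiIlVTMzMzMzMzMzMzMzMzMzMzMiIiIiIiIiIiIiIiIiIiVVMzMzMzMzMzMzMzMzMzMzMyIiIiIiIiIiIiIiIiIiJVVVMzMzMzMzMzMzMzMzMzMzMiIiIiIiIiIiIiIiIiIlVVUzMzMzMzMzMzMzMzMzMzMyIiIiIiIiIiIiIiIiIiVVVTMzMzMzMzMzMzMzMzMzMzMiIiIiIiIiIiIiIiIiJVVTMzMzMzMzMzMzMzMzMzMzMyIiIiIiIiIiIiIiIiIlVVMzMzMzMzMzMzMzMzMzMzMzMiIiIiIiIiIiIiIiIiVVUzMzMzMzMzMzMzMzMzMzMzMzIiIiIiIiIiIiIiIiJVVTMzMzMzMzMzMzMzMzMzMzMzMiIiIiIiIiIiIiIiIlVVMzMzMzMzMzMzMzMzMzMzMzMzIiIiIiIiIiIiIiInVVUzMzMzMzMzMzMzMzMzMzMzMzYiIiIiIiIiIiIiJ3dVVTMzMzMzMzMzMzMzMzMzMzNmZiIiIiIiIiIiIid3d1VVMzMzMzMzMzMzMzMzMzMzZmZmYiIiIiIiIiIid3d3VVVTMzVVUzMzMzMzMzMzMzZmZmZiIiIiIiIiIid3d3dVVVVVVVVVMzMzMzMzMzMzZmZmZmIiIiIiIiIiJ3d3d1VVVVVVVVUzMzMzMzMzMzZmZmZmYiIiIiIiIiJ3d3d3VVVVVVVVVTMzMzMzMzM2ZmZmZmZiIiIiIiIiInd3d3dVVVVVVVVVMzMzMzMzNmZmZmZmZmIiIiIiIiInd3d3d1VVVVVVVVUzMzMzM2ZmZmZmZmZmYiIiIiIiInd3d3d3VVVVVVVVVTMzMzNmZmZmZmZmZmZiIiIiIiInd3d3d3dVVVVVVVVTMzMzZmZmZmZmZmZmZmYiIiIiJ3d3d3d3d1VVVVVVVVUzMzZmZmZmZmZmZmZmZmIiIiJ3d3d3d3d3VVVVVVVVVVMzZmZmZmZmZmZmZmZmZiIid3d3d3d3d3dVVVVVVVVVVTZmZmZmZmZmZmZmZmZmYid3d3d3d3d3d1VVVVVVVVVVUWZmERZmZmZmZmZmZmZmJ3d3d3d3d3d3VVVVVVVVVVURERERERFmZmZmZmZmZmZEd3d3d3d3d3dVVVVVVVVVERERERERERZmZmZmZmZmZEREd3RERHd3d1VVVVVVVREREREREREREWZmZmZmZmZkRERERERERHd3VVVVVVUREREREREREREREWZmZmZmZkRERERERERERHdVVVVVVRERERERERERERERFmZmZmZkRERERERERERER1VVVVVRERERERERERERERERZmZmZmREREREREREREREVVVVVVERERERERERERERERERFmZmRERERERERERERERVVVVVURERERERERERERERERERFmZERERERERERERERFVVVVURERERERERERERERERERERZEREREREREREREREVVVVVREREREREREREREREREREREURERERERERERERERVVVVRERERERERERERERERERERERFERERERERERERERFVVVREREREREREREREREREREREREUREREREREREREREVVVRERERERERERERERERERERERERRERERERERERERERVVVEREREREREREREREREREREREREURERERERERERERFVVURERERERERERERERERERERERERREREREREREREREEVURERERERERERERERERERERERERFEREREREREREREQRERERERERERERERERERERERERERGZmURERERERERERBEREREREREREREREREREREREREREZmZmUREREREREREERERERERERERERERERERERERERERmZmZREREREREREQRERERERERERERERERERERERERERGZmZmURERERERERBEREREREREREREREREREREREREREZmZmZlEREREREREqqEREREREREREREREREREREREREZmZmZmZRERERERESqqhERERERERERERERERERERERERmZmZmZlERERERERKqqoRERERERERERERERERERERERmZmZmZmZlEREREREqqqqERERERERERERERERERERERGZmZmZmZmZRERERESqqqoREREREREREREREREREREREZmZmZmZmZlERERERKqqqqEREREREREREREREREREREZmZmZmZmZmZRERERE"/>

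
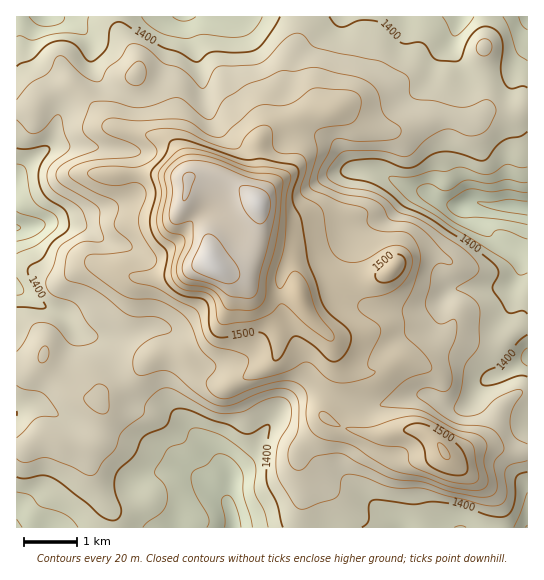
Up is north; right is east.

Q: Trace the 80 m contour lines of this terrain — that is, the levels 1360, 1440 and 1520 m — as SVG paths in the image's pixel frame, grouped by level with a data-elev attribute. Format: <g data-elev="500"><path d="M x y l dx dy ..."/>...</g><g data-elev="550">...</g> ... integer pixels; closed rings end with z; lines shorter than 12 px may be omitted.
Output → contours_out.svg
<g data-elev="1360"><path d="M207 527l2-4 0-5-15-27-3-9 0-7 3-4 13-6 8-10 4-1 6 1 6 3 11 13 2 24 8 32"/><path d="M527 239l-24-9-6 0-8 7-14-4-24-13-29-21-5-8 3-5 7-2 6 1 9 5 5 1 15-9 5-2 22 3 18-4 20 3"/><path d="M17 211l24 8 3 3 1 3-3 5-7 5-18 6"/><path d="M527 30l-5-5-3-8"/><path d="M65 17l-1 4-4 2-14 3-9-2-8-7"/><path d="M196 17l-6 3-7 1-5-1-5-3"/></g><g data-elev="1440"><path d="M476 497l13 0 5-3 2-3 1-8-3-20 10-14-4-11-5-6-6-4-28-3-10-4-11-7-23-19 2-5 7-2 20 3 3-2 3-6 0-8-3-18 7-20 0-15-1-2-2-1-10 5-5-1-10-12-3-8 5-16 1-14 3-6 5-4 12 1 1-3-25-27-10-8-8-4-18-2-4-3-5-11-7-5-9-3-27-5-17-8-4-6 2-10 8-15 4-12 3-3 6-1 17 3 27 0 10-2 6-5-1-7-13-9-4-5-5-19-5-8-14-8-41-10-8 0-16 3-12 0-35 13-20 13-5 5-8 15-4 3-7-3-18-16-7-3-7 0-17 7-13 3-10-1-21-6-13 0-6 2-7 18-1 8 3 6 12 11 0 3-34 14-6 6-2 6 2 6 4 4 30 17 6 5 2 4 0 14 4 14-5 3-17 0-11 7-4 8-2 18 4 6 17 5 11 5 30 23 10 3 20 0 8 3 5 5 2 4-2 3-20 7-13 11-4 12 1 8 2 4 6 2 19-5 9 1 33 26 10 6 8 2 13-2 21-9 15-5 11-2 8 2 7 5 3 10-1 25-8 16-2 7 1 9 5 7 4 1 4 0 11-12 4-2 22-3 52 25 32 4 26 9z"/><path d="M103 414l4-1 2-3-1-19-3-5-7-2-12 10-2 5 7 10 7 4z"/><path d="M40 362l5 0 3-4 1-8-3-4-4 1-3 5-1 6z"/><path d="M132 85l7 0 6-6 1-10-3-6-2-2-7 2-8 11 0 6z"/></g><g data-elev="1520"><path d="M446 459l4-1-1-6-6-7-5-2 2 11z"/><path d="M328 341l3 0 3-2-1-5-16-21-9-27-6-11-5-4-4 1-12 17-3-1-2-5 0-9 9-32 1-44 5-20-2-5-5-3-13-3-25-1-33-13-18-4-10-1-8 4-14 14-4 7 2 21-4 25 1 8 3 7 13 9 1 3-4 25 1 7 3 5 10 7 18 2 7 3 5 8 3 18 4 3 36-5 12-5 9-9 3-1 5 3 22 20z"/></g>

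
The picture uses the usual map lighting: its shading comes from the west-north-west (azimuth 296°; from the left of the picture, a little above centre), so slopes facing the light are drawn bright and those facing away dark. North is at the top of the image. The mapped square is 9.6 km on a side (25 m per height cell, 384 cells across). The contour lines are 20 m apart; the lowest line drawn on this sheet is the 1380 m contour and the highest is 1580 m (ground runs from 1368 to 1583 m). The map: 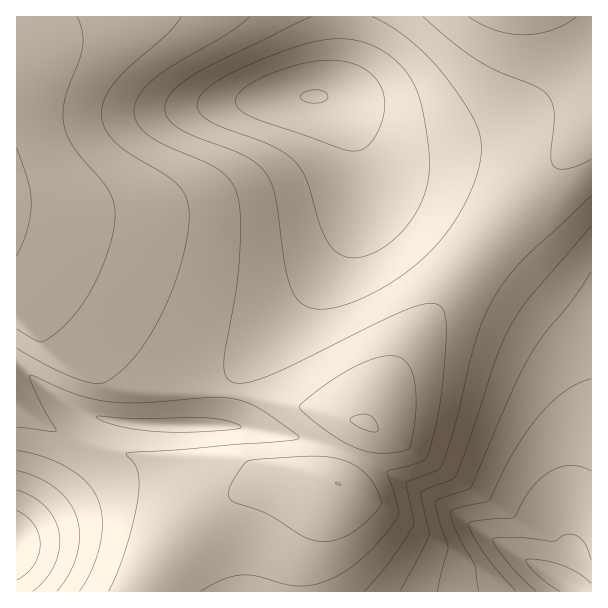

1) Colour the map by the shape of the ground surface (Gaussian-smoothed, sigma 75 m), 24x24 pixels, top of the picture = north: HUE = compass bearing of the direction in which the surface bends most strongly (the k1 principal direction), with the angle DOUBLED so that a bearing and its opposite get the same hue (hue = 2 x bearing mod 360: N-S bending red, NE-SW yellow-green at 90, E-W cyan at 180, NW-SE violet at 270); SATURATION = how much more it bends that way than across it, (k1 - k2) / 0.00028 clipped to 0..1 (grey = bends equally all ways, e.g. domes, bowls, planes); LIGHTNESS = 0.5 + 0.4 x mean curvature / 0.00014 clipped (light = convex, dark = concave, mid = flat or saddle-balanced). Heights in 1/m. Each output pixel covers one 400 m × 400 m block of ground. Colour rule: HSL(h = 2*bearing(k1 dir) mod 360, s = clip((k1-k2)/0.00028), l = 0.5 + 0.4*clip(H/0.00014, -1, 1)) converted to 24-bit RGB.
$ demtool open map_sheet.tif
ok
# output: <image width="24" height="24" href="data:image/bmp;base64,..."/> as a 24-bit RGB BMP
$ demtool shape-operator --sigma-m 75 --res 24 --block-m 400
<image width="24" height="24" href="data:image/bmp;base64,Qk32BgAAAAAAADYAAAAoAAAAGAAAABgAAAABABgAAAAAAMAGAAATCwAAEwsAAAAAAAAAAAAAYUxgfFZVnGlerXRutHl7rn6FnX2Gh3qEcXZ+cHN8gnZ/knh4nYV4nJJ3iZVwao5mX4toYIprZo9ueNC1ftzMciYjMwMALwoESz83c29Ijo1Xn5Nnp4p4q4CApoCLl3yOfnWIbnCCdnOCjnuBn4J9pI9+nZt7e5NwY41rW62Ke+rPTbuGMwACMgEER4W0X7rfOlQ3WXtGbJFQfZtek5txnY6AooOJoH+UkniWeHCMcnCHh3uKm4KDqY6Fp5eFkJ2Afda9c+TKaRwaMwAEjzU9e9jbX6K6W2J4THJmT4pYV5lTYp1acJplhJN2k4eCm4GRnHuciHOWeHCQfnmNloWMqJCMo8i0vuvjasOZMwAEOgcNYsu/dtrVZnCIZmF6YWd8XIiIXJZ4XZ5rXp5kYZlkaZJreYt4i4GJlXyXj3eagXScen6qlrHQwt/qs97frhgPMwACpD5MfujgY7i6ZWt8Z2R9ZWSAZm+DZ46VaJuNa6iRdMPHfrfYganbhZ3bi5fdlJrinKjol6bpkaPfqmnEjy0JSQ0AqiMVpNvYnODfboaWZG2CYmeAY2WBZmqEanWGcZ2khefmg93sW7nKcJsuaXcXV2UPVF4MWVkKRjUDMx8AMxwASR8AqE0wp8/bx+fqnL/Bl4OPe3OMZmeGYWWEY2iEZ2+FbHmGlfHhPLOvMwoAMxwAZlYIfH8YcYQfZ4MhYYcnOaOWaZPLiabhnbnpqMXimqa+rpGLqoeFnX+Ii3WPb2mIYmSFY2mEaHGFbnqFfRxOMwAMar+lpdTlmrjikKLbh5bXfpLUc5TSaJvLZJmzbIyZfIOOlYeQpIiKroiGrYOBoXyAkHaIeG2GZ2aDZWqDanKDb3qDTAIokNnEkNnOfpKSfoeEfYWBeoR+dIR7bYV4ZIV2X4Z3YYd9bYiEgYGKnYSIrYKFsX5/p3h8lXR/g3CFbGqAaGyAa3OAcHmBkNy5hcWtf4iIf4aFf4SDf4OBfoOAeoR+dIV7a4Z5Yod3XId4YIZ7cIWBjoCDpn6Es3uCsHd+n3J7iXJ+c298anB8a3V+b3qBhsamgIaHgIWFgISEgIODgIOCgIOBfoR/eoZ+c4d8aYh6X4d5W4V5YoJ6dYF+lnp/rniCtXaCrHN/l3F8gHN9bnR6aYKCaYWKgIWGgISFgIOEgIKDgIKDgYKCgYOBgISAfoZ/eYh+cYl+Z4d9XoR7XIB5Z3x4gnZ4n3V9snWCtHWEp3OBj3N+dX52aYR0YYZ6gIOEgIKEgIKDgIGDgIGCgYKCgYOBgYWBf4d/fIl/dol/boeAZIN/Xn18YHl4bXd1iXR1pHR8s3aEsXaIoXWFjnh7d4hwX4VrgIKEgIKEgIGEgIGEgIGEgYKDgoSDg4aCgoiAfol/eoiAc4WCan6BYnZ8YHN3ZnV0eXpxkHVzpXZ9sXmIrnmMoHmHl4R5b4hpgIOGgIKHf4GIf4GJgICKgYGKg4OKhYeJhYqHg4qEfoiEdoOEbXeAZW57Y2t3ZnFzbXZugX9yk3t2pHqArXuMq3uQrH2EmIZ3f4aJf4aMfoWQfoSUfoOYf4KbgoOdhoWdiYibiYeXgoKSeHiNbW2HZ2WAZWR7aWt2bnZxdn5vhodzkYB5oHyEqnyPsX6RtH6EfYqIfI6OepCUepCaeo6hfIuogIiuhIWyjoizk4exkYGsiHakfWicdGGRcWKHdGp/eHN5eH9xeoVvg4hzjoF6nHyFp32QvYGUeol5c4x0bo9yaZF0Z5R7aJeHbpqZd4ycf3+gkICnmHqrmG+skWKoiVughF+VhWiMhHOAg392f4ZxeodvfoZyioJ6l32FqX6Rh4l1hYpsf4thdolUa4VIYX8+W3o5XXg5Z3g/d3pJfm5RgVdVhVZth1d7iVyBimV/im93i3t0i4lygIlud4Zsd4Rvh4Z5k36Ei3x5jXtyj3tpjXxciH1Of309bnQuX2kjVWIcUl4bVl4eXGAnYl4zZ1xBcGBPe2lch3VljoFrkIlui41te4lrcIZpb4VsfIV4jHyGkXqHlnaHm3KFnGyAmmV0kl9giG1YfnhPb3ZFYG89Vmk5UWU7U2ZCXGxMbHdYf4NhjY1okpBrkJFtg41tc4ppZohnaodviX6IjnyNlXuVm3qdoXqmpXqtpXuyonyymXyujHumeHScaXaUYXqLXH2EXoGAZYF3boRugotzjpB0kJJ1iJF0eY9wao1tZYtyhH6Ehn2HiX2KjHyQkHyXlH2fmH6nmoCumoGzloC1jHuzfHKwammqYmqjY3Gba3qTdoOMgImGi42DkJKCjJOBgZJ9dJF7a498"/>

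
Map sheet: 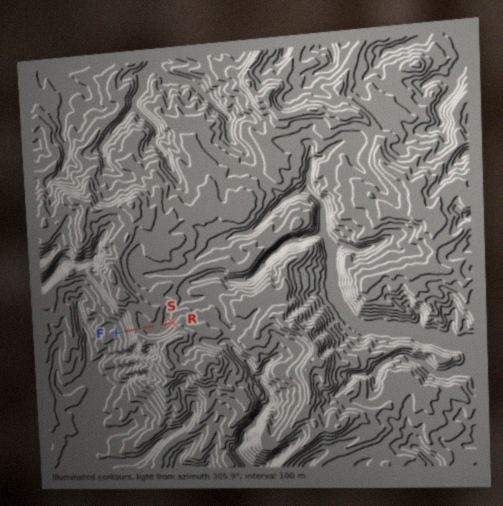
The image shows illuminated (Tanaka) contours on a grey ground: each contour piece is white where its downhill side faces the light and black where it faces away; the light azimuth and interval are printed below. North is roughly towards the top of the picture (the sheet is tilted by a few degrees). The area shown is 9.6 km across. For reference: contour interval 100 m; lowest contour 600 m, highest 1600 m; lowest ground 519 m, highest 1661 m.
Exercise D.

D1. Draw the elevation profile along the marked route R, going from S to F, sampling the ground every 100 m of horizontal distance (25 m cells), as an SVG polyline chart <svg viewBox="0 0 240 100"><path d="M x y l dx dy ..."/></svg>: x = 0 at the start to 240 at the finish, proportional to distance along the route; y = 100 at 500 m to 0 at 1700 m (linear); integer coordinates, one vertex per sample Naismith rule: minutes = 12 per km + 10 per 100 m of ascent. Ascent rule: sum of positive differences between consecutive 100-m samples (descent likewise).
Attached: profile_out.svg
<svg viewBox="0 0 240 100"><path d="M0 37l18 3 18 1 18 0 18-2 18-2 17 1 18-2 18-4 18-2 18 15 18 10 18 6 18 4 7 1"/></svg>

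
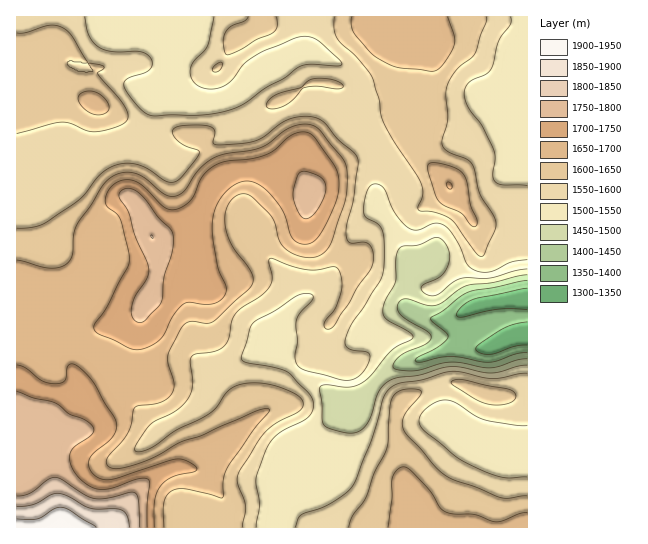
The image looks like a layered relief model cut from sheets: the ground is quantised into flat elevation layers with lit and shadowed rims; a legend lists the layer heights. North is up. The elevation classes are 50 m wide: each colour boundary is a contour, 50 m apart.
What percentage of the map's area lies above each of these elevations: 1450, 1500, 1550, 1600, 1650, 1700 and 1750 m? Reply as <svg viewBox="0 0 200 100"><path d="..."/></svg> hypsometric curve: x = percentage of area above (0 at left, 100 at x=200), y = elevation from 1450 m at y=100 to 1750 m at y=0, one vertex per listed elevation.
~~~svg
<svg viewBox="0 0 200 100"><path d="M193 100l-6-17-34-16-51-17-41-17-32-16-17-17"/></svg>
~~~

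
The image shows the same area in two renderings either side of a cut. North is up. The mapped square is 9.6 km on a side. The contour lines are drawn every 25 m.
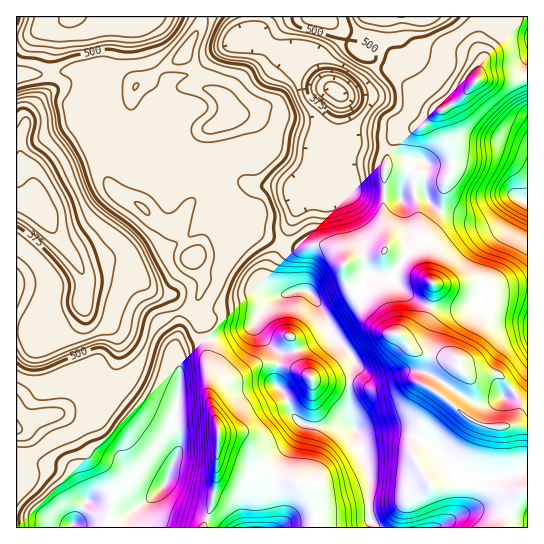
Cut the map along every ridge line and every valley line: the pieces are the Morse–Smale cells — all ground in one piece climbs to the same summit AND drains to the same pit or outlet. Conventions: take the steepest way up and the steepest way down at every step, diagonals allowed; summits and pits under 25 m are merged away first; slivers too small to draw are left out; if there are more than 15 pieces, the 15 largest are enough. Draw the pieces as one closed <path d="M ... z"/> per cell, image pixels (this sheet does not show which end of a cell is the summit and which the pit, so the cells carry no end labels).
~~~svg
<path d="M98 68l-25 1-22 5 0 12-3 4 1 3-3 0-19 22-2 11-5 12 0 17 19 40-2 16 10 7 9 17 17 22 10 16 0 32 4 6 38 21 24 9 7-16 5-5 10-5 16-4 9-8 7-16 0-9-11-21 37-14 10-9 1-13-6-4-19-1-21-8-7 1 20-22 0-12-13 0-24 6-11 0-26-10-12-10-20-28-22-42-6-4-14 0 10-4 17-2 13-10z"/><path d="M319 244l-14 4-12 0-10-4-15 25-3 14 4 7 8 5 8 0 10-4 15 1 7 10 16 35 20 21 2 5-6 15 0 33 20 64 0 40 3 7 5 6 125 0 3-3 6-18 8-15-18 0-18-5-20-3-29 3-5-4-16-26 0-8 8-14 3-14 17-24-4-6 12-17 10-8 1-5-2-2-25-3-22-7-6-9-12-9-2-9-11-19-10-10-17-6-5-5-5-13 1-7-5-9-9-6z"/><path d="M255 321l-8 7-38 13 2 5-4 15 1 32 11 36 0 9 19 6 9 5 12 22 27 6 15 7 7 7 5 11 3 13-1 13 60 0-6-13 0-40-6-17-7-28-3-3-8-2-38 0-6-2-9-9-7-19-10-13 4-17 0-12-19-19z"/><path d="M253 36l-8 1-18 8-12 8-15 17 5 9 2 8 11 6 6 6 5 12-2 8-18 11-1 44 18 1 29 12 20-2 24 4 30-6 4-9-8-19 0-10 11-22 4-29-10-6-31-33-20-4z"/><path d="M527 76l-10 3-38 0-17 18-24 15-16 15-16 2-8 4-10 20-4 21 0 19 13 2 4 4 5-4 13-3 4 1 14 16 33 10 15-4 13-12 12-7 5 0 12 5z"/><path d="M459 367l-10 7-12 17 4 6-17 24-3 14-8 14 0 8 16 26 5 4 29-3 20 3 18 5 20-1-10 16-8 20 24 1 1-99-16-4 5-7 3-16-12-19-9-8-32 0z"/><path d="M150 341l-9 20-10 16-19 14-15 20-14 2-18-1-8 2 6 2 6 6 14 25 24 23 5 9 1 15-4 15 1 12 15-2 36-30 7-11 11-27 0-12-7-12 0-6 7-23 1-28-11-21z"/><path d="M83 305l-4 14-16 12-13 4-34-4 1 97 6-1 20-11 22-4 18 1 14-2 11-16 23-18 10-16 8-20-56-25z"/><path d="M419 192l-9 1-9 5 8 39 0 13-8 12 4 5 30 17 23 0 17-3 10 3 5 5 38-4-1-84-12-5-5 0-12 7-13 12-15 4-33-10-14-16z"/><path d="M307 291l-12 0-20 6-18 20-1 10 9 14 14 12 0 12-4 17 10 13 7 19 9 9 6 2 46 2-4-16 0-33 6-16-4-8-18-17-16-35z"/><path d="M61 415l-18 1-27 13 0 89 25 1 5 2 5 7 22 0 1-4 35-3 4-27-1-15-5-9-20-17-18-31z"/><path d="M209 340l-24 7-9 7 4 15 0 16-8 42 7 12 0 12-14 32-11 13-20 13-9 10-15 2 0 7 92 0 2-2 11-33 4-50 0-14-11-36-1-32 4-15z"/><path d="M379 61l-20 23-19 10-4 29-11 22 0 10 8 19-1 5 25 13 26 1 1-19 4-21 7-16 7-6 20-4 18-16-17-10-32-34z"/><path d="M495 16l-70 0-2 3-9 1-24 0-9-4 2 9-4 17 0 19 12 6 32 34 7 6 11 4 21-14 17-19 4-13-3-23 5-12 10-8z"/><path d="M17 203l-1 127 22 5 12 0 13-4 14-10 6-10 0-38-10-16-17-22-9-17-8-6z"/>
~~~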